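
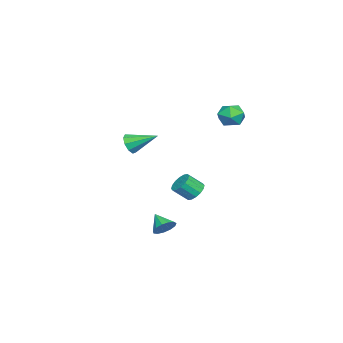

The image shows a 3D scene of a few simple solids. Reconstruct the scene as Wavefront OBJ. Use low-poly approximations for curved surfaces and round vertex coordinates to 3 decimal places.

v 1.147 -1.648 -4.162
v 1.438 -1.316 -3.556
v 0.533 -2.432 -3.438
v 1.077 -1.113 -3.641
v 0.739 -1.08 -3.892
v 0.53 -1.227 -4.228
v 0.516 -1.508 -4.544
v 0.703 -1.834 -4.738
v 1.031 -2.1 -4.749
v 1.395 -2.224 -4.574
v 1.681 -2.164 -4.268
v 1.796 -1.941 -3.928
v 1.706 -1.625 -3.663
v -2.066 -0.824 -2.503
v -1.517 -0.35 -2.312
v -1.105 -1.162 -1.485
v -1.654 -1.636 -1.677
v -1.813 -0.261 -2.077
v -1.401 -1.073 -1.25
v -2.177 -0.323 -1.956
v -1.765 -1.135 -1.129
v -2.511 -0.519 -1.982
v -2.099 -1.331 -1.155
v -2.726 -0.797 -2.148
v -2.314 -1.609 -1.321
v -2.764 -1.082 -2.409
v -2.352 -1.894 -1.582
v -2.615 -1.298 -2.695
v -2.203 -2.11 -1.868
v -2.319 -1.387 -2.93
v -1.907 -2.199 -2.103
v -1.955 -1.325 -3.051
v -1.543 -2.137 -2.224
v -1.621 -1.129 -3.025
v -1.209 -1.941 -2.198
v -1.406 -0.851 -2.859
v -0.994 -1.663 -2.032
v -1.368 -0.566 -2.598
v -0.956 -1.378 -1.771
v -2.03 -4.826 0.868
v -1.642 -5.087 1.479
v -2.17 -3.154 1.672
v -1.307 -4.889 1.125
v -1.311 -4.661 0.65
v -1.651 -4.51 0.277
v -2.169 -4.507 0.181
v -2.622 -4.653 0.407
v -2.798 -4.88 0.848
v -2.615 -5.082 1.299
v -2.158 -5.163 1.548
v -2.309 1.645 4.572
v -1.579 2.156 4.322
v -1.901 0.584 3.598
v -1.171 1.095 3.348
v -1.202 0.713 4.19
v -1.455 1.368 4.792
v -2.025 1.372 3.128
v -2.278 2.027 3.73
v -1.404 1.987 3.43
v -0.895 1.579 4.087
v -2.585 1.161 3.833
v -2.076 0.753 4.49
f 2 1 4
f 2 4 3
f 4 1 5
f 4 5 3
f 5 1 6
f 5 6 3
f 6 1 7
f 6 7 3
f 7 1 8
f 7 8 3
f 8 1 9
f 8 9 3
f 9 1 10
f 9 10 3
f 10 1 11
f 10 11 3
f 11 1 12
f 11 12 3
f 12 1 13
f 12 13 3
f 13 1 2
f 13 2 3
f 15 14 18
f 15 18 16
f 16 18 19
f 16 19 17
f 18 14 20
f 18 20 19
f 19 20 21
f 19 21 17
f 20 14 22
f 20 22 21
f 21 22 23
f 21 23 17
f 22 14 24
f 22 24 23
f 23 24 25
f 23 25 17
f 24 14 26
f 24 26 25
f 25 26 27
f 25 27 17
f 26 14 28
f 26 28 27
f 27 28 29
f 27 29 17
f 28 14 30
f 28 30 29
f 29 30 31
f 29 31 17
f 30 14 32
f 30 32 31
f 31 32 33
f 31 33 17
f 32 14 34
f 32 34 33
f 33 34 35
f 33 35 17
f 34 14 36
f 34 36 35
f 35 36 37
f 35 37 17
f 36 14 38
f 36 38 37
f 37 38 39
f 37 39 17
f 38 14 15
f 38 15 39
f 39 15 16
f 39 16 17
f 41 40 43
f 41 43 42
f 43 40 44
f 43 44 42
f 44 40 45
f 44 45 42
f 45 40 46
f 45 46 42
f 46 40 47
f 46 47 42
f 47 40 48
f 47 48 42
f 48 40 49
f 48 49 42
f 49 40 50
f 49 50 42
f 50 40 41
f 50 41 42
f 51 62 56
f 51 56 52
f 51 52 58
f 51 58 61
f 51 61 62
f 52 56 60
f 56 62 55
f 62 61 53
f 61 58 57
f 58 52 59
f 54 60 55
f 54 55 53
f 54 53 57
f 54 57 59
f 54 59 60
f 55 60 56
f 53 55 62
f 57 53 61
f 59 57 58
f 60 59 52



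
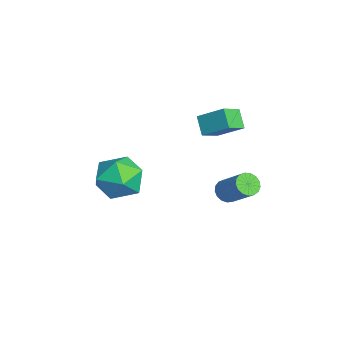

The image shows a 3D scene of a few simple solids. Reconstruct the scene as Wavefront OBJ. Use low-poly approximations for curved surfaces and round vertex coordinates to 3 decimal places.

v -1.979 1.677 0.545
v -1.338 2.73 1.365
v -1.247 1.8 -0.184
v -0.607 2.852 0.636
v -1.353 0.908 1.044
v -0.713 1.96 1.864
v -0.622 1.03 0.315
v 0.019 2.083 1.135
v 0.208 2.014 -2.775
v 0.556 2.224 -3.231
v 1.62 2.955 -2.08
v 1.272 2.746 -1.625
v 0.362 2.437 -3.187
v 1.426 3.169 -2.036
v 0.132 2.554 -3.049
v 1.197 3.286 -1.898
v -0.08 2.547 -2.848
v 0.985 3.279 -1.698
v -0.226 2.418 -2.631
v 0.838 3.15 -1.48
v -0.273 2.196 -2.447
v 0.792 2.928 -1.296
v -0.209 1.933 -2.338
v 0.855 2.665 -1.187
v -0.051 1.688 -2.329
v 1.014 2.42 -1.178
v 0.167 1.518 -2.423
v 1.232 2.25 -1.272
v 0.395 1.462 -2.597
v 1.459 2.193 -1.446
v 0.579 1.532 -2.812
v 1.644 2.263 -1.661
v 0.679 1.712 -3.019
v 1.743 2.444 -1.868
v 0.67 1.962 -3.17
v 1.735 2.694 -2.019
v 1.482 -2.361 0.694
v 2.564 -1.857 0.576
v 1.976 -3.723 -0.596
v 3.058 -3.219 -0.714
v 2.76 -3.768 0.309
v 2.455 -2.927 1.107
v 2.085 -2.653 -1.127
v 1.78 -1.812 -0.329
v 2.936 -2.038 -0.549
v 3.354 -2.727 0.339
v 1.186 -2.853 -0.359
v 1.604 -3.542 0.529
f 2 4 1
f 5 2 1
f 1 4 3
f 3 5 1
f 2 8 4
f 6 2 5
f 6 8 2
f 4 8 3
f 7 5 3
f 3 8 7
f 7 6 5
f 8 6 7
f 10 9 13
f 10 13 11
f 11 13 14
f 11 14 12
f 13 9 15
f 13 15 14
f 14 15 16
f 14 16 12
f 15 9 17
f 15 17 16
f 16 17 18
f 16 18 12
f 17 9 19
f 17 19 18
f 18 19 20
f 18 20 12
f 19 9 21
f 19 21 20
f 20 21 22
f 20 22 12
f 21 9 23
f 21 23 22
f 22 23 24
f 22 24 12
f 23 9 25
f 23 25 24
f 24 25 26
f 24 26 12
f 25 9 27
f 25 27 26
f 26 27 28
f 26 28 12
f 27 9 29
f 27 29 28
f 28 29 30
f 28 30 12
f 29 9 31
f 29 31 30
f 30 31 32
f 30 32 12
f 31 9 33
f 31 33 32
f 32 33 34
f 32 34 12
f 33 9 35
f 33 35 34
f 34 35 36
f 34 36 12
f 35 9 10
f 35 10 36
f 36 10 11
f 36 11 12
f 37 48 42
f 37 42 38
f 37 38 44
f 37 44 47
f 37 47 48
f 38 42 46
f 42 48 41
f 48 47 39
f 47 44 43
f 44 38 45
f 40 46 41
f 40 41 39
f 40 39 43
f 40 43 45
f 40 45 46
f 41 46 42
f 39 41 48
f 43 39 47
f 45 43 44
f 46 45 38



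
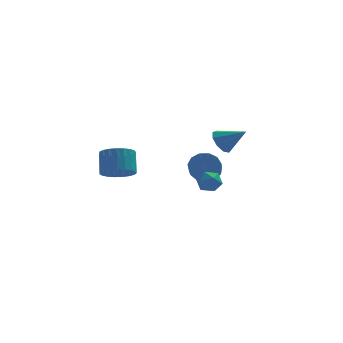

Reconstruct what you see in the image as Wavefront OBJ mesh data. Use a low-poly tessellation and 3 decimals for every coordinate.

v 1.053 1.636 -2.271
v 1.318 2.023 -1.48
v 1.133 0.432 -0.638
v 0.867 0.044 -1.429
v 0.803 2.072 -1.501
v 0.617 0.481 -0.659
v 0.367 1.983 -1.766
v 0.181 0.391 -0.924
v 0.148 1.783 -2.192
v -0.038 0.192 -1.35
v 0.217 1.537 -2.643
v 0.031 -0.055 -1.801
v 0.551 1.322 -2.975
v 0.366 -0.27 -2.134
v 1.045 1.206 -3.085
v 0.859 -0.385 -2.243
v 1.541 1.227 -2.935
v 1.355 -0.364 -2.093
v 1.882 1.378 -2.575
v 1.696 -0.214 -1.733
v 1.96 1.61 -2.118
v 1.774 0.019 -1.277
v 1.75 1.851 -1.71
v 1.564 0.259 -0.868
v 2.177 4.159 -1.145
v 2.739 4.412 -1.787
v 3.483 3.621 -0.215
v 2.649 4.87 -1.396
v 2.339 4.995 -0.887
v 1.953 4.729 -0.499
v 1.672 4.196 -0.413
v 1.627 3.645 -0.669
v 1.84 3.335 -1.148
v 2.211 3.41 -1.625
v 2.566 3.836 -1.877
v -3.774 0.384 -1.978
v -3.071 -0.187 -1.555
v -3.063 0.725 -0.339
v -3.766 1.296 -0.762
v -2.842 0.091 -1.764
v -2.834 1.002 -0.548
v -2.775 0.419 -2.011
v -2.767 1.33 -0.794
v -2.881 0.741 -2.251
v -2.873 1.652 -1.035
v -3.141 1.002 -2.445
v -3.133 1.913 -1.229
v -3.51 1.155 -2.558
v -3.502 2.067 -1.341
v -3.925 1.176 -2.57
v -3.917 2.087 -1.354
v -4.314 1.059 -2.48
v -4.306 1.971 -1.264
v -4.61 0.826 -2.304
v -4.602 1.738 -1.087
v -4.761 0.517 -2.071
v -4.753 1.428 -0.855
v -4.741 0.184 -1.822
v -4.733 1.096 -0.606
v -4.555 -0.114 -1.6
v -4.546 0.798 -0.384
v -4.233 -0.325 -1.443
v -4.225 0.586 -0.227
v -3.832 -0.414 -1.379
v -3.824 0.497 -0.163
v -3.421 -0.365 -1.419
v -3.413 0.546 -0.202
v 0.157 -3.117 -1.176
v 0.642 -2.865 -1.7
v 0.998 -3.915 -0.78
v 1.483 -3.663 -1.304
v 1.29 -3.219 -0.722
v 0.77 -2.726 -0.967
v 0.87 -4.054 -1.513
v 0.35 -3.561 -1.758
v 1.083 -3.444 -1.908
v 1.342 -2.928 -1.419
v 0.298 -3.852 -1.061
v 0.557 -3.336 -0.572
f 2 1 5
f 2 5 3
f 3 5 6
f 3 6 4
f 5 1 7
f 5 7 6
f 6 7 8
f 6 8 4
f 7 1 9
f 7 9 8
f 8 9 10
f 8 10 4
f 9 1 11
f 9 11 10
f 10 11 12
f 10 12 4
f 11 1 13
f 11 13 12
f 12 13 14
f 12 14 4
f 13 1 15
f 13 15 14
f 14 15 16
f 14 16 4
f 15 1 17
f 15 17 16
f 16 17 18
f 16 18 4
f 17 1 19
f 17 19 18
f 18 19 20
f 18 20 4
f 19 1 21
f 19 21 20
f 20 21 22
f 20 22 4
f 21 1 23
f 21 23 22
f 22 23 24
f 22 24 4
f 23 1 2
f 23 2 24
f 24 2 3
f 24 3 4
f 26 25 28
f 26 28 27
f 28 25 29
f 28 29 27
f 29 25 30
f 29 30 27
f 30 25 31
f 30 31 27
f 31 25 32
f 31 32 27
f 32 25 33
f 32 33 27
f 33 25 34
f 33 34 27
f 34 25 35
f 34 35 27
f 35 25 26
f 35 26 27
f 37 36 40
f 37 40 38
f 38 40 41
f 38 41 39
f 40 36 42
f 40 42 41
f 41 42 43
f 41 43 39
f 42 36 44
f 42 44 43
f 43 44 45
f 43 45 39
f 44 36 46
f 44 46 45
f 45 46 47
f 45 47 39
f 46 36 48
f 46 48 47
f 47 48 49
f 47 49 39
f 48 36 50
f 48 50 49
f 49 50 51
f 49 51 39
f 50 36 52
f 50 52 51
f 51 52 53
f 51 53 39
f 52 36 54
f 52 54 53
f 53 54 55
f 53 55 39
f 54 36 56
f 54 56 55
f 55 56 57
f 55 57 39
f 56 36 58
f 56 58 57
f 57 58 59
f 57 59 39
f 58 36 60
f 58 60 59
f 59 60 61
f 59 61 39
f 60 36 62
f 60 62 61
f 61 62 63
f 61 63 39
f 62 36 64
f 62 64 63
f 63 64 65
f 63 65 39
f 64 36 66
f 64 66 65
f 65 66 67
f 65 67 39
f 66 36 37
f 66 37 67
f 67 37 38
f 67 38 39
f 68 79 73
f 68 73 69
f 68 69 75
f 68 75 78
f 68 78 79
f 69 73 77
f 73 79 72
f 79 78 70
f 78 75 74
f 75 69 76
f 71 77 72
f 71 72 70
f 71 70 74
f 71 74 76
f 71 76 77
f 72 77 73
f 70 72 79
f 74 70 78
f 76 74 75
f 77 76 69



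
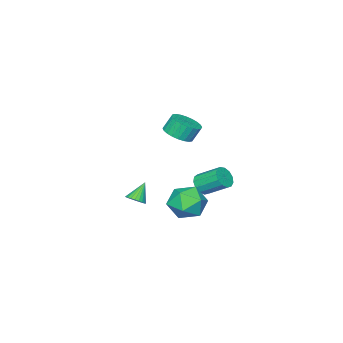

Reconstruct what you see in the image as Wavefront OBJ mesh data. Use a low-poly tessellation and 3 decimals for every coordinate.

v 4.372 1.497 0.193
v 4.821 1.601 0.562
v 3.568 1.443 1.187
v 4.75 1.815 0.516
v 4.621 1.981 0.42
v 4.455 2.073 0.291
v 4.276 2.077 0.146
v 4.111 1.993 0.009
v 3.987 1.833 -0.101
v 3.921 1.622 -0.166
v 3.924 1.392 -0.176
v 3.995 1.178 -0.13
v 4.123 1.013 -0.035
v 4.29 0.921 0.095
v 4.469 0.917 0.24
v 4.633 1.001 0.377
v 4.758 1.161 0.487
v 4.824 1.371 0.552
v -3.157 -0.447 -2.439
v -2.532 -0.089 -2.683
v -2.938 1.245 -1.764
v -3.563 0.887 -1.521
v -2.843 0.008 -2.961
v -3.249 1.342 -2.042
v -3.253 -0.039 -3.074
v -3.659 1.295 -2.155
v -3.633 -0.216 -2.985
v -4.039 1.118 -2.066
v -3.862 -0.466 -2.723
v -4.268 0.868 -1.804
v -3.867 -0.71 -2.371
v -4.273 0.624 -1.452
v -3.646 -0.87 -2.041
v -4.052 0.464 -1.122
v -3.271 -0.896 -1.837
v -3.676 0.438 -0.918
v -2.859 -0.78 -1.825
v -3.265 0.554 -0.906
v -2.542 -0.557 -2.007
v -2.947 0.777 -1.089
v -2.42 -0.3 -2.327
v -2.826 1.034 -1.408
v -1.584 0.162 -2.322
v -1.182 0.815 -1.334
v 0.082 0.685 -3.346
v 0.484 1.338 -2.358
v 0.439 0.089 -2.306
v -0.591 -0.235 -1.673
v -0.509 1.735 -3.007
v -1.539 1.411 -2.374
v -0.517 1.787 -1.757
v 0.069 0.769 -1.324
v -1.169 0.731 -3.356
v -0.583 -0.287 -2.923
v 0.561 1.061 3.545
v 1.304 0.721 3.969
v 0.922 1.019 4.878
v 0.179 1.359 4.455
v 1.409 1.058 3.902
v 1.027 1.356 4.812
v 1.385 1.395 3.782
v 1.003 1.693 4.691
v 1.235 1.682 3.625
v 0.854 1.98 4.534
v 0.983 1.874 3.457
v 0.601 2.171 4.366
v 0.667 1.942 3.301
v 0.285 2.24 4.211
v 0.334 1.876 3.183
v -0.048 2.174 4.092
v 0.036 1.686 3.12
v -0.346 1.984 4.03
v -0.182 1.401 3.122
v -0.564 1.699 4.031
v -0.287 1.064 3.188
v -0.669 1.362 4.098
v -0.263 0.727 3.309
v -0.645 1.025 4.218
v -0.114 0.44 3.466
v -0.495 0.738 4.375
v 0.139 0.249 3.634
v -0.243 0.546 4.543
v 0.455 0.18 3.789
v 0.073 0.478 4.699
v 0.788 0.246 3.908
v 0.406 0.544 4.817
v 1.086 0.436 3.97
v 0.704 0.734 4.88
f 2 1 4
f 2 4 3
f 4 1 5
f 4 5 3
f 5 1 6
f 5 6 3
f 6 1 7
f 6 7 3
f 7 1 8
f 7 8 3
f 8 1 9
f 8 9 3
f 9 1 10
f 9 10 3
f 10 1 11
f 10 11 3
f 11 1 12
f 11 12 3
f 12 1 13
f 12 13 3
f 13 1 14
f 13 14 3
f 14 1 15
f 14 15 3
f 15 1 16
f 15 16 3
f 16 1 17
f 16 17 3
f 17 1 18
f 17 18 3
f 18 1 2
f 18 2 3
f 20 19 23
f 20 23 21
f 21 23 24
f 21 24 22
f 23 19 25
f 23 25 24
f 24 25 26
f 24 26 22
f 25 19 27
f 25 27 26
f 26 27 28
f 26 28 22
f 27 19 29
f 27 29 28
f 28 29 30
f 28 30 22
f 29 19 31
f 29 31 30
f 30 31 32
f 30 32 22
f 31 19 33
f 31 33 32
f 32 33 34
f 32 34 22
f 33 19 35
f 33 35 34
f 34 35 36
f 34 36 22
f 35 19 37
f 35 37 36
f 36 37 38
f 36 38 22
f 37 19 39
f 37 39 38
f 38 39 40
f 38 40 22
f 39 19 41
f 39 41 40
f 40 41 42
f 40 42 22
f 41 19 20
f 41 20 42
f 42 20 21
f 42 21 22
f 43 54 48
f 43 48 44
f 43 44 50
f 43 50 53
f 43 53 54
f 44 48 52
f 48 54 47
f 54 53 45
f 53 50 49
f 50 44 51
f 46 52 47
f 46 47 45
f 46 45 49
f 46 49 51
f 46 51 52
f 47 52 48
f 45 47 54
f 49 45 53
f 51 49 50
f 52 51 44
f 56 55 59
f 56 59 57
f 57 59 60
f 57 60 58
f 59 55 61
f 59 61 60
f 60 61 62
f 60 62 58
f 61 55 63
f 61 63 62
f 62 63 64
f 62 64 58
f 63 55 65
f 63 65 64
f 64 65 66
f 64 66 58
f 65 55 67
f 65 67 66
f 66 67 68
f 66 68 58
f 67 55 69
f 67 69 68
f 68 69 70
f 68 70 58
f 69 55 71
f 69 71 70
f 70 71 72
f 70 72 58
f 71 55 73
f 71 73 72
f 72 73 74
f 72 74 58
f 73 55 75
f 73 75 74
f 74 75 76
f 74 76 58
f 75 55 77
f 75 77 76
f 76 77 78
f 76 78 58
f 77 55 79
f 77 79 78
f 78 79 80
f 78 80 58
f 79 55 81
f 79 81 80
f 80 81 82
f 80 82 58
f 81 55 83
f 81 83 82
f 82 83 84
f 82 84 58
f 83 55 85
f 83 85 84
f 84 85 86
f 84 86 58
f 85 55 87
f 85 87 86
f 86 87 88
f 86 88 58
f 87 55 56
f 87 56 88
f 88 56 57
f 88 57 58



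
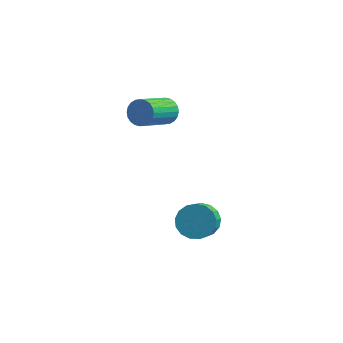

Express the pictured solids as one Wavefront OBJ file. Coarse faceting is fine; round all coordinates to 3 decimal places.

v -0.302 -0.233 2.63
v 0.021 -0.054 3.116
v -0.435 -1.447 3.935
v -0.758 -1.627 3.45
v -0.191 0.043 3.163
v -0.648 -1.35 3.982
v -0.42 0.098 3.128
v -0.877 -1.295 3.948
v -0.631 0.103 3.019
v -1.088 -1.291 3.838
v -0.792 0.056 2.85
v -1.249 -1.337 3.669
v -0.878 -0.034 2.647
v -1.335 -1.428 3.466
v -0.877 -0.155 2.442
v -1.333 -1.549 3.262
v -0.788 -0.288 2.266
v -1.244 -1.682 3.085
v -0.625 -0.413 2.145
v -1.081 -1.806 2.964
v -0.412 -0.51 2.098
v -0.869 -1.903 2.917
v -0.183 -0.565 2.132
v -0.64 -1.958 2.952
v 0.028 -0.569 2.242
v -0.429 -1.963 3.061
v 0.189 -0.523 2.411
v -0.268 -1.916 3.23
v 0.275 -0.432 2.614
v -0.182 -1.826 3.433
v 0.273 -0.311 2.818
v -0.183 -1.705 3.638
v 0.184 -0.178 2.995
v -0.272 -1.572 3.814
v 1.861 -2.159 -1.712
v 2.194 -2.58 -2.278
v 2.371 -3.602 -1.414
v 2.039 -3.181 -0.848
v 2.48 -2.398 -2.122
v 2.658 -3.42 -1.258
v 2.625 -2.162 -1.872
v 2.802 -3.184 -1.008
v 2.594 -1.925 -1.585
v 2.772 -2.946 -0.721
v 2.396 -1.741 -1.328
v 2.573 -2.763 -0.463
v 2.075 -1.653 -1.158
v 2.252 -2.675 -0.294
v 1.705 -1.682 -1.116
v 1.883 -2.703 -0.251
v 1.371 -1.819 -1.21
v 1.549 -2.841 -0.345
v 1.149 -2.035 -1.419
v 1.327 -3.056 -0.555
v 1.091 -2.278 -1.695
v 1.268 -3.3 -0.831
v 1.209 -2.495 -1.976
v 1.386 -3.517 -1.111
v 1.476 -2.635 -2.195
v 1.653 -3.657 -1.331
v 1.832 -2.665 -2.305
v 2.009 -3.687 -1.44
f 2 1 5
f 2 5 3
f 3 5 6
f 3 6 4
f 5 1 7
f 5 7 6
f 6 7 8
f 6 8 4
f 7 1 9
f 7 9 8
f 8 9 10
f 8 10 4
f 9 1 11
f 9 11 10
f 10 11 12
f 10 12 4
f 11 1 13
f 11 13 12
f 12 13 14
f 12 14 4
f 13 1 15
f 13 15 14
f 14 15 16
f 14 16 4
f 15 1 17
f 15 17 16
f 16 17 18
f 16 18 4
f 17 1 19
f 17 19 18
f 18 19 20
f 18 20 4
f 19 1 21
f 19 21 20
f 20 21 22
f 20 22 4
f 21 1 23
f 21 23 22
f 22 23 24
f 22 24 4
f 23 1 25
f 23 25 24
f 24 25 26
f 24 26 4
f 25 1 27
f 25 27 26
f 26 27 28
f 26 28 4
f 27 1 29
f 27 29 28
f 28 29 30
f 28 30 4
f 29 1 31
f 29 31 30
f 30 31 32
f 30 32 4
f 31 1 33
f 31 33 32
f 32 33 34
f 32 34 4
f 33 1 2
f 33 2 34
f 34 2 3
f 34 3 4
f 36 35 39
f 36 39 37
f 37 39 40
f 37 40 38
f 39 35 41
f 39 41 40
f 40 41 42
f 40 42 38
f 41 35 43
f 41 43 42
f 42 43 44
f 42 44 38
f 43 35 45
f 43 45 44
f 44 45 46
f 44 46 38
f 45 35 47
f 45 47 46
f 46 47 48
f 46 48 38
f 47 35 49
f 47 49 48
f 48 49 50
f 48 50 38
f 49 35 51
f 49 51 50
f 50 51 52
f 50 52 38
f 51 35 53
f 51 53 52
f 52 53 54
f 52 54 38
f 53 35 55
f 53 55 54
f 54 55 56
f 54 56 38
f 55 35 57
f 55 57 56
f 56 57 58
f 56 58 38
f 57 35 59
f 57 59 58
f 58 59 60
f 58 60 38
f 59 35 61
f 59 61 60
f 60 61 62
f 60 62 38
f 61 35 36
f 61 36 62
f 62 36 37
f 62 37 38



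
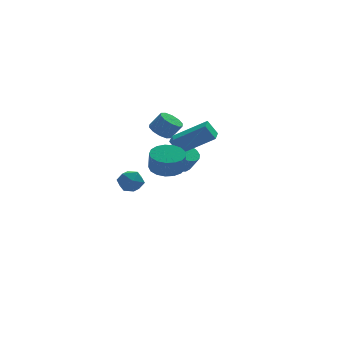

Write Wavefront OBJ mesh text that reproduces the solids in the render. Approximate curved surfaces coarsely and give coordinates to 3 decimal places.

v 0.21 3.519 -2.168
v 0.982 3.597 -2.465
v 1.381 3.138 -1.549
v 0.61 3.061 -1.252
v 0.908 3.962 -2.251
v 1.307 3.503 -1.334
v 0.647 4.208 -2.014
v 1.047 3.749 -1.097
v 0.27 4.27 -1.819
v 0.669 3.811 -0.902
v -0.124 4.131 -1.717
v 0.275 3.672 -0.8
v -0.428 3.828 -1.736
v -0.029 3.369 -0.82
v -0.561 3.442 -1.871
v -0.162 2.983 -0.955
v -0.487 3.077 -2.086
v -0.088 2.618 -1.169
v -0.227 2.831 -2.323
v 0.173 2.372 -1.406
v 0.151 2.769 -2.518
v 0.55 2.31 -1.601
v 0.545 2.908 -2.62
v 0.944 2.449 -1.703
v 0.849 3.211 -2.6
v 1.248 2.752 -1.684
v -1.999 -3.215 0.384
v -1.081 -3.19 0.428
v -1.122 -3.54 1.48
v -2.041 -3.565 1.436
v -1.203 -2.787 0.557
v -1.245 -3.138 1.61
v -1.508 -2.483 0.647
v -1.55 -2.833 1.699
v -1.926 -2.346 0.676
v -1.967 -2.696 1.729
v -2.36 -2.408 0.638
v -2.401 -2.758 1.691
v -2.712 -2.655 0.542
v -2.753 -3.005 1.595
v -2.9 -3.03 0.41
v -2.941 -3.38 1.463
v -2.882 -3.448 0.272
v -2.924 -3.798 1.324
v -2.662 -3.812 0.159
v -2.703 -4.162 1.211
v -2.29 -4.039 0.098
v -2.331 -4.39 1.15
v -1.852 -4.078 0.102
v -1.893 -4.428 1.155
v -1.447 -3.919 0.171
v -1.488 -4.269 1.223
v -1.169 -3.598 0.289
v -1.21 -3.949 1.341
v -1.002 2.368 0.709
v -0.508 2.021 0.298
v 0.075 1.805 1.18
v -0.418 2.152 1.591
v -0.387 2.455 0.324
v 0.196 2.239 1.207
v -0.501 2.856 0.497
v 0.082 2.64 1.38
v -0.806 3.07 0.751
v -0.223 2.854 1.634
v -1.186 3.016 0.989
v -0.603 2.8 1.872
v -1.495 2.715 1.12
v -0.912 2.499 2.002
v -1.616 2.281 1.093
v -1.033 2.065 1.976
v -1.502 1.88 0.92
v -0.919 1.664 1.803
v -1.197 1.666 0.666
v -0.614 1.45 1.549
v -0.817 1.72 0.428
v -0.234 1.504 1.311
v -2.766 3.445 -3.945
v -2.361 4.078 -3.568
v -2.439 2.622 -2.912
v -2.034 3.255 -2.535
v -2.872 3.271 -2.599
v -3.075 3.78 -3.238
v -1.725 2.92 -3.242
v -1.928 3.429 -3.881
v -1.718 3.754 -3.134
v -2.427 3.971 -2.737
v -2.373 2.729 -3.743
v -3.082 2.946 -3.346
v -1.037 0.182 0.782
v 0.702 -0.475 1.959
v -0.645 1.187 0.763
v 1.094 0.531 1.94
v -0.534 -0.031 -0.08
v 1.205 -0.687 1.097
v -0.142 0.975 -0.099
v 1.597 0.318 1.078
f 2 1 5
f 2 5 3
f 3 5 6
f 3 6 4
f 5 1 7
f 5 7 6
f 6 7 8
f 6 8 4
f 7 1 9
f 7 9 8
f 8 9 10
f 8 10 4
f 9 1 11
f 9 11 10
f 10 11 12
f 10 12 4
f 11 1 13
f 11 13 12
f 12 13 14
f 12 14 4
f 13 1 15
f 13 15 14
f 14 15 16
f 14 16 4
f 15 1 17
f 15 17 16
f 16 17 18
f 16 18 4
f 17 1 19
f 17 19 18
f 18 19 20
f 18 20 4
f 19 1 21
f 19 21 20
f 20 21 22
f 20 22 4
f 21 1 23
f 21 23 22
f 22 23 24
f 22 24 4
f 23 1 25
f 23 25 24
f 24 25 26
f 24 26 4
f 25 1 2
f 25 2 26
f 26 2 3
f 26 3 4
f 28 27 31
f 28 31 29
f 29 31 32
f 29 32 30
f 31 27 33
f 31 33 32
f 32 33 34
f 32 34 30
f 33 27 35
f 33 35 34
f 34 35 36
f 34 36 30
f 35 27 37
f 35 37 36
f 36 37 38
f 36 38 30
f 37 27 39
f 37 39 38
f 38 39 40
f 38 40 30
f 39 27 41
f 39 41 40
f 40 41 42
f 40 42 30
f 41 27 43
f 41 43 42
f 42 43 44
f 42 44 30
f 43 27 45
f 43 45 44
f 44 45 46
f 44 46 30
f 45 27 47
f 45 47 46
f 46 47 48
f 46 48 30
f 47 27 49
f 47 49 48
f 48 49 50
f 48 50 30
f 49 27 51
f 49 51 50
f 50 51 52
f 50 52 30
f 51 27 53
f 51 53 52
f 52 53 54
f 52 54 30
f 53 27 28
f 53 28 54
f 54 28 29
f 54 29 30
f 56 55 59
f 56 59 57
f 57 59 60
f 57 60 58
f 59 55 61
f 59 61 60
f 60 61 62
f 60 62 58
f 61 55 63
f 61 63 62
f 62 63 64
f 62 64 58
f 63 55 65
f 63 65 64
f 64 65 66
f 64 66 58
f 65 55 67
f 65 67 66
f 66 67 68
f 66 68 58
f 67 55 69
f 67 69 68
f 68 69 70
f 68 70 58
f 69 55 71
f 69 71 70
f 70 71 72
f 70 72 58
f 71 55 73
f 71 73 72
f 72 73 74
f 72 74 58
f 73 55 75
f 73 75 74
f 74 75 76
f 74 76 58
f 75 55 56
f 75 56 76
f 76 56 57
f 76 57 58
f 77 88 82
f 77 82 78
f 77 78 84
f 77 84 87
f 77 87 88
f 78 82 86
f 82 88 81
f 88 87 79
f 87 84 83
f 84 78 85
f 80 86 81
f 80 81 79
f 80 79 83
f 80 83 85
f 80 85 86
f 81 86 82
f 79 81 88
f 83 79 87
f 85 83 84
f 86 85 78
f 90 92 89
f 93 90 89
f 89 92 91
f 91 93 89
f 90 96 92
f 94 90 93
f 94 96 90
f 92 96 91
f 95 93 91
f 91 96 95
f 95 94 93
f 96 94 95



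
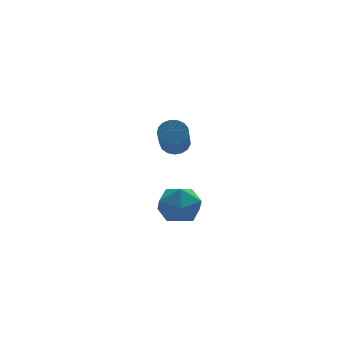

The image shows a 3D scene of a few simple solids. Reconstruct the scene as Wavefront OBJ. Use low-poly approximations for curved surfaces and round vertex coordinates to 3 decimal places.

v 2.622 1.93 -2.217
v 3.185 1.651 -2.263
v 2.661 0.37 -0.889
v 2.098 0.65 -0.843
v 3.226 1.861 -2.051
v 2.702 0.581 -0.677
v 3.128 2.088 -1.877
v 2.605 0.807 -0.503
v 2.915 2.278 -1.781
v 2.391 0.998 -0.407
v 2.635 2.389 -1.785
v 2.111 1.108 -0.411
v 2.351 2.394 -1.888
v 1.828 1.114 -0.514
v 2.13 2.294 -2.066
v 1.606 1.013 -0.692
v 2.021 2.11 -2.279
v 1.497 0.829 -0.905
v 2.05 1.885 -2.478
v 1.526 0.604 -1.103
v 2.21 1.67 -2.617
v 1.686 0.39 -1.242
v 2.464 1.515 -2.664
v 1.94 0.235 -1.29
v 2.755 1.455 -2.609
v 2.231 0.175 -1.235
v 3.015 1.504 -2.464
v 2.491 0.224 -1.09
v 0.742 -2.497 -2.035
v 1.682 -2.762 -2.075
v 0.358 -3.718 -2.965
v 1.298 -3.983 -3.005
v 0.8 -4.072 -2.168
v 1.038 -3.318 -1.593
v 1.002 -3.162 -3.447
v 1.24 -2.408 -2.872
v 1.843 -3.173 -2.947
v 1.718 -3.736 -2.157
v 0.322 -2.744 -2.883
v 0.197 -3.307 -2.093
f 2 1 5
f 2 5 3
f 3 5 6
f 3 6 4
f 5 1 7
f 5 7 6
f 6 7 8
f 6 8 4
f 7 1 9
f 7 9 8
f 8 9 10
f 8 10 4
f 9 1 11
f 9 11 10
f 10 11 12
f 10 12 4
f 11 1 13
f 11 13 12
f 12 13 14
f 12 14 4
f 13 1 15
f 13 15 14
f 14 15 16
f 14 16 4
f 15 1 17
f 15 17 16
f 16 17 18
f 16 18 4
f 17 1 19
f 17 19 18
f 18 19 20
f 18 20 4
f 19 1 21
f 19 21 20
f 20 21 22
f 20 22 4
f 21 1 23
f 21 23 22
f 22 23 24
f 22 24 4
f 23 1 25
f 23 25 24
f 24 25 26
f 24 26 4
f 25 1 27
f 25 27 26
f 26 27 28
f 26 28 4
f 27 1 2
f 27 2 28
f 28 2 3
f 28 3 4
f 29 40 34
f 29 34 30
f 29 30 36
f 29 36 39
f 29 39 40
f 30 34 38
f 34 40 33
f 40 39 31
f 39 36 35
f 36 30 37
f 32 38 33
f 32 33 31
f 32 31 35
f 32 35 37
f 32 37 38
f 33 38 34
f 31 33 40
f 35 31 39
f 37 35 36
f 38 37 30



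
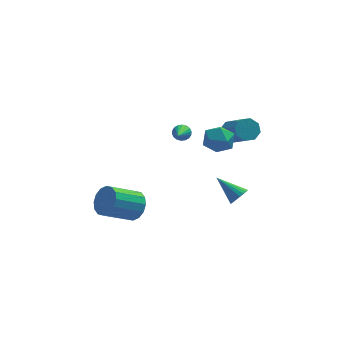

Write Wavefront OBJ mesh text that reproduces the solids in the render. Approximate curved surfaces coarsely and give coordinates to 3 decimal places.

v 2.805 -0.184 2.285
v 3.505 -0.151 1.99
v 4.114 -1.682 3.259
v 3.415 -1.716 3.555
v 3.439 0.202 2.448
v 4.048 -1.329 3.717
v 3.002 0.329 2.81
v 3.611 -1.202 4.079
v 2.45 0.155 2.865
v 3.059 -1.376 4.134
v 2.106 -0.218 2.581
v 2.715 -1.749 3.85
v 2.172 -0.571 2.123
v 2.781 -2.102 3.392
v 2.609 -0.698 1.761
v 3.218 -2.229 3.03
v 3.161 -0.524 1.706
v 3.77 -2.055 2.975
v -2.737 -2.643 -1.604
v -2.163 -3.212 -1.07
v -3.768 -3.847 -0.021
v -4.343 -3.277 -0.556
v -2.176 -2.774 -0.825
v -3.781 -3.409 0.224
v -2.339 -2.301 -0.788
v -3.945 -2.936 0.26
v -2.61 -1.919 -0.971
v -4.215 -2.554 0.078
v -2.914 -1.731 -1.323
v -4.519 -2.366 -0.274
v -3.171 -1.787 -1.751
v -4.777 -2.422 -0.702
v -3.312 -2.073 -2.139
v -4.917 -2.708 -1.09
v -3.299 -2.511 -2.384
v -4.904 -3.146 -1.335
v -3.135 -2.984 -2.42
v -4.741 -3.619 -1.372
v -2.865 -3.366 -2.238
v -4.47 -4.001 -1.189
v -2.561 -3.554 -1.886
v -4.166 -4.189 -0.837
v -2.303 -3.498 -1.458
v -3.909 -4.133 -0.409
v 1.062 -2.548 4.237
v 1.932 -2.156 4.175
v 1.528 -3.724 3.345
v 2.398 -3.332 3.283
v 2.095 -3.694 4.115
v 1.807 -2.967 4.666
v 1.653 -2.913 2.854
v 1.365 -2.186 3.405
v 2.298 -2.382 3.32
v 2.571 -2.864 4.1
v 0.889 -3.016 3.42
v 1.162 -3.498 4.2
v 3.182 -0.646 -2.865
v 3.518 -0.792 -2.304
v 2.018 0.326 -1.915
v 3.645 -0.558 -2.389
v 3.691 -0.34 -2.555
v 3.649 -0.174 -2.776
v 3.527 -0.091 -3.012
v 3.345 -0.103 -3.222
v 3.134 -0.209 -3.371
v 2.932 -0.391 -3.432
v 2.774 -0.617 -3.395
v 2.685 -0.848 -3.267
v 2.683 -1.044 -3.069
v 2.767 -1.171 -2.836
v 2.923 -1.208 -2.608
v 3.123 -1.147 -2.424
v 3.334 -1 -2.317
v 0.118 0.786 1.672
v 0.291 0.499 1.249
v -0.258 -0.966 2.708
v 0.492 0.532 1.377
v 0.618 0.615 1.564
v 0.646 0.732 1.772
v 0.568 0.86 1.96
v 0.402 0.973 2.091
v 0.179 1.049 2.14
v -0.056 1.073 2.095
v -0.257 1.041 1.967
v -0.383 0.957 1.78
v -0.41 0.84 1.572
v -0.333 0.712 1.384
v -0.166 0.599 1.253
v 0.056 0.523 1.205
f 2 1 5
f 2 5 3
f 3 5 6
f 3 6 4
f 5 1 7
f 5 7 6
f 6 7 8
f 6 8 4
f 7 1 9
f 7 9 8
f 8 9 10
f 8 10 4
f 9 1 11
f 9 11 10
f 10 11 12
f 10 12 4
f 11 1 13
f 11 13 12
f 12 13 14
f 12 14 4
f 13 1 15
f 13 15 14
f 14 15 16
f 14 16 4
f 15 1 17
f 15 17 16
f 16 17 18
f 16 18 4
f 17 1 2
f 17 2 18
f 18 2 3
f 18 3 4
f 20 19 23
f 20 23 21
f 21 23 24
f 21 24 22
f 23 19 25
f 23 25 24
f 24 25 26
f 24 26 22
f 25 19 27
f 25 27 26
f 26 27 28
f 26 28 22
f 27 19 29
f 27 29 28
f 28 29 30
f 28 30 22
f 29 19 31
f 29 31 30
f 30 31 32
f 30 32 22
f 31 19 33
f 31 33 32
f 32 33 34
f 32 34 22
f 33 19 35
f 33 35 34
f 34 35 36
f 34 36 22
f 35 19 37
f 35 37 36
f 36 37 38
f 36 38 22
f 37 19 39
f 37 39 38
f 38 39 40
f 38 40 22
f 39 19 41
f 39 41 40
f 40 41 42
f 40 42 22
f 41 19 43
f 41 43 42
f 42 43 44
f 42 44 22
f 43 19 20
f 43 20 44
f 44 20 21
f 44 21 22
f 45 56 50
f 45 50 46
f 45 46 52
f 45 52 55
f 45 55 56
f 46 50 54
f 50 56 49
f 56 55 47
f 55 52 51
f 52 46 53
f 48 54 49
f 48 49 47
f 48 47 51
f 48 51 53
f 48 53 54
f 49 54 50
f 47 49 56
f 51 47 55
f 53 51 52
f 54 53 46
f 58 57 60
f 58 60 59
f 60 57 61
f 60 61 59
f 61 57 62
f 61 62 59
f 62 57 63
f 62 63 59
f 63 57 64
f 63 64 59
f 64 57 65
f 64 65 59
f 65 57 66
f 65 66 59
f 66 57 67
f 66 67 59
f 67 57 68
f 67 68 59
f 68 57 69
f 68 69 59
f 69 57 70
f 69 70 59
f 70 57 71
f 70 71 59
f 71 57 72
f 71 72 59
f 72 57 73
f 72 73 59
f 73 57 58
f 73 58 59
f 75 74 77
f 75 77 76
f 77 74 78
f 77 78 76
f 78 74 79
f 78 79 76
f 79 74 80
f 79 80 76
f 80 74 81
f 80 81 76
f 81 74 82
f 81 82 76
f 82 74 83
f 82 83 76
f 83 74 84
f 83 84 76
f 84 74 85
f 84 85 76
f 85 74 86
f 85 86 76
f 86 74 87
f 86 87 76
f 87 74 88
f 87 88 76
f 88 74 89
f 88 89 76
f 89 74 75
f 89 75 76



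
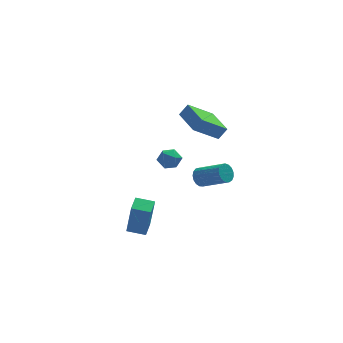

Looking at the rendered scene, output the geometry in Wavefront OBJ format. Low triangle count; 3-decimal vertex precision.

v 0.97 1.489 0.854
v 1.598 1.526 1.274
v 0.762 0.354 1.266
v 1.39 0.391 1.686
v 0.791 0.818 1.863
v 0.919 1.519 1.609
v 1.441 0.361 0.931
v 1.569 1.062 0.677
v 1.889 0.829 1.322
v 1.488 1.111 1.898
v 0.872 0.769 0.642
v 0.471 1.051 1.218
v 2.161 -2.418 1.874
v 2.45 -2.547 1.329
v 3.629 -3.59 2.202
v 3.339 -3.462 2.746
v 2.593 -2.301 1.43
v 3.771 -3.344 2.303
v 2.636 -2.082 1.633
v 3.815 -3.126 2.506
v 2.571 -1.94 1.891
v 3.75 -2.984 2.764
v 2.411 -1.908 2.145
v 3.59 -2.951 3.018
v 2.195 -1.993 2.337
v 3.373 -3.036 3.21
v 1.97 -2.175 2.422
v 3.149 -3.218 3.295
v 1.789 -2.412 2.382
v 2.968 -3.456 3.255
v 1.693 -2.652 2.226
v 2.872 -3.695 3.099
v 1.705 -2.838 1.989
v 2.883 -3.881 2.861
v 1.82 -2.927 1.725
v 2.999 -3.971 2.598
v 2.014 -2.9 1.495
v 3.193 -3.944 2.368
v 2.241 -2.763 1.352
v 3.42 -3.806 2.225
v 4.387 2.739 1.324
v 2.844 2.41 2.487
v 4.017 4.763 1.405
v 2.474 4.435 2.568
v 4.906 2.805 2.032
v 3.363 2.477 3.195
v 4.536 4.83 2.113
v 2.993 4.501 3.276
v -2.112 -3.601 -1.014
v -1.911 -3.999 1.068
v -1.705 -2.676 -0.877
v -1.503 -3.074 1.206
v -1.137 -4.006 -1.186
v -0.935 -4.404 0.897
v -0.729 -3.081 -1.048
v -0.528 -3.479 1.034
f 1 12 6
f 1 6 2
f 1 2 8
f 1 8 11
f 1 11 12
f 2 6 10
f 6 12 5
f 12 11 3
f 11 8 7
f 8 2 9
f 4 10 5
f 4 5 3
f 4 3 7
f 4 7 9
f 4 9 10
f 5 10 6
f 3 5 12
f 7 3 11
f 9 7 8
f 10 9 2
f 14 13 17
f 14 17 15
f 15 17 18
f 15 18 16
f 17 13 19
f 17 19 18
f 18 19 20
f 18 20 16
f 19 13 21
f 19 21 20
f 20 21 22
f 20 22 16
f 21 13 23
f 21 23 22
f 22 23 24
f 22 24 16
f 23 13 25
f 23 25 24
f 24 25 26
f 24 26 16
f 25 13 27
f 25 27 26
f 26 27 28
f 26 28 16
f 27 13 29
f 27 29 28
f 28 29 30
f 28 30 16
f 29 13 31
f 29 31 30
f 30 31 32
f 30 32 16
f 31 13 33
f 31 33 32
f 32 33 34
f 32 34 16
f 33 13 35
f 33 35 34
f 34 35 36
f 34 36 16
f 35 13 37
f 35 37 36
f 36 37 38
f 36 38 16
f 37 13 39
f 37 39 38
f 38 39 40
f 38 40 16
f 39 13 14
f 39 14 40
f 40 14 15
f 40 15 16
f 42 44 41
f 45 42 41
f 41 44 43
f 43 45 41
f 42 48 44
f 46 42 45
f 46 48 42
f 44 48 43
f 47 45 43
f 43 48 47
f 47 46 45
f 48 46 47
f 50 52 49
f 53 50 49
f 49 52 51
f 51 53 49
f 50 56 52
f 54 50 53
f 54 56 50
f 52 56 51
f 55 53 51
f 51 56 55
f 55 54 53
f 56 54 55



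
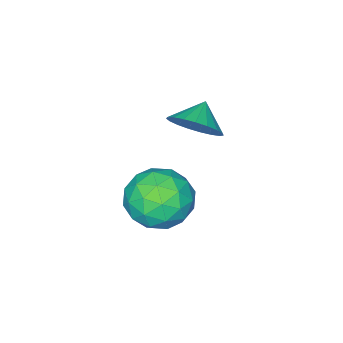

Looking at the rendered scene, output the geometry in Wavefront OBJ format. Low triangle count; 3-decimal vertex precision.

v -0.058 1.877 -4.648
v 1.09 1.585 -4.279
v -0.81 0.495 -3.401
v 0.338 0.203 -3.032
v -0.151 1.301 -2.727
v 0.313 2.156 -3.497
v -0.033 -0.076 -4.183
v 0.431 0.779 -4.953
v 1.105 0.378 -3.991
v 1.032 1.229 -3.092
v -0.752 0.851 -4.588
v -0.825 1.702 -3.689
v 0.582 1.853 -4.573
v -0.302 0.227 -3.107
v -0.59 0.873 -2.928
v 0.085 0.702 -2.711
v 0.126 2.188 -4.113
v 0.8 2.016 -3.896
v 0.071 1.849 -2.984
v -0.52 0.064 -3.784
v 0.154 -0.108 -3.567
v 0.195 1.378 -4.969
v 0.87 1.207 -4.752
v 0.209 0.231 -4.696
v 1.266 0.972 -4.187
v 0.824 0.159 -3.454
v 0.605 -0.005 -4.131
v 0.879 0.497 -4.583
v 1.223 1.472 -3.658
v 0.781 0.659 -2.925
v 0.493 1.305 -2.746
v 0.766 1.807 -3.199
v 1.232 0.762 -3.489
v -0.501 1.421 -4.755
v -0.943 0.608 -4.022
v -0.486 0.273 -4.481
v -0.213 0.775 -4.934
v -0.544 1.921 -4.226
v -0.986 1.108 -3.493
v -0.599 1.583 -3.097
v -0.325 2.085 -3.549
v -0.952 1.318 -4.191
v -3.385 -0.837 -3.567
v -2.709 -1.17 -2.865
v -4.215 -1.143 -2.913
v -2.767 -0.762 -2.747
v -2.931 -0.368 -2.77
v -3.174 -0.054 -2.932
v -3.453 0.124 -3.203
v -3.721 0.136 -3.537
v -3.93 -0.02 -3.876
v -4.046 -0.317 -4.162
v -4.047 -0.704 -4.345
v -3.933 -1.115 -4.393
v -3.725 -1.477 -4.299
v -3.458 -1.728 -4.078
v -3.178 -1.826 -3.768
v -2.935 -1.752 -3.424
v -2.768 -1.52 -3.104
f 1 38 17
f 38 12 41
f 17 41 6
f 38 41 17
f 1 17 13
f 17 6 18
f 13 18 2
f 17 18 13
f 1 13 22
f 13 2 23
f 22 23 8
f 13 23 22
f 1 22 34
f 22 8 37
f 34 37 11
f 22 37 34
f 1 34 38
f 34 11 42
f 38 42 12
f 34 42 38
f 2 18 29
f 18 6 32
f 29 32 10
f 18 32 29
f 6 41 19
f 41 12 40
f 19 40 5
f 41 40 19
f 12 42 39
f 42 11 35
f 39 35 3
f 42 35 39
f 11 37 36
f 37 8 24
f 36 24 7
f 37 24 36
f 8 23 28
f 23 2 25
f 28 25 9
f 23 25 28
f 4 30 16
f 30 10 31
f 16 31 5
f 30 31 16
f 4 16 14
f 16 5 15
f 14 15 3
f 16 15 14
f 4 14 21
f 14 3 20
f 21 20 7
f 14 20 21
f 4 21 26
f 21 7 27
f 26 27 9
f 21 27 26
f 4 26 30
f 26 9 33
f 30 33 10
f 26 33 30
f 5 31 19
f 31 10 32
f 19 32 6
f 31 32 19
f 3 15 39
f 15 5 40
f 39 40 12
f 15 40 39
f 7 20 36
f 20 3 35
f 36 35 11
f 20 35 36
f 9 27 28
f 27 7 24
f 28 24 8
f 27 24 28
f 10 33 29
f 33 9 25
f 29 25 2
f 33 25 29
f 44 43 46
f 44 46 45
f 46 43 47
f 46 47 45
f 47 43 48
f 47 48 45
f 48 43 49
f 48 49 45
f 49 43 50
f 49 50 45
f 50 43 51
f 50 51 45
f 51 43 52
f 51 52 45
f 52 43 53
f 52 53 45
f 53 43 54
f 53 54 45
f 54 43 55
f 54 55 45
f 55 43 56
f 55 56 45
f 56 43 57
f 56 57 45
f 57 43 58
f 57 58 45
f 58 43 59
f 58 59 45
f 59 43 44
f 59 44 45



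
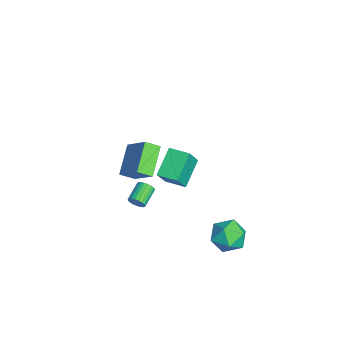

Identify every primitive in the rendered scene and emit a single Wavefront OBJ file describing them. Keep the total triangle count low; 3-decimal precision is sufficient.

v 0.5 -3.079 2.792
v 0.517 -3.937 3.325
v 1.764 -2.229 4.119
v 1.781 -3.087 4.652
v 2.099 -3.733 1.688
v 2.116 -4.591 2.221
v 3.363 -2.883 3.015
v 3.38 -3.741 3.548
v 2.137 1.53 -3.382
v 2.668 1.822 -2.347
v 3.852 0.998 -4.113
v 4.383 1.29 -3.078
v 3.65 0.343 -3.13
v 2.589 0.672 -2.678
v 3.931 2.148 -3.782
v 2.87 2.477 -3.33
v 3.776 2.203 -2.595
v 3.603 1.088 -2.191
v 2.917 1.732 -4.269
v 2.744 0.617 -3.865
v -3.831 -1.231 -4.679
v -5.251 -0.293 -3.519
v -3.057 -0.101 -4.646
v -4.477 0.837 -3.486
v -2.983 -1.857 -3.134
v -4.403 -0.919 -1.974
v -2.209 -0.727 -3.101
v -3.629 0.211 -1.941
v 3.742 -3.836 1.111
v 4.013 -3.758 1.571
v 3.05 -3.106 2.029
v 2.778 -3.184 1.569
v 4.076 -3.58 1.449
v 3.112 -2.928 1.907
v 4.08 -3.446 1.269
v 3.117 -2.794 1.727
v 4.027 -3.38 1.061
v 3.063 -2.728 1.519
v 3.923 -3.392 0.862
v 2.96 -2.741 1.32
v 3.789 -3.481 0.706
v 2.825 -2.83 1.164
v 3.646 -3.632 0.62
v 2.683 -2.98 1.078
v 3.52 -3.818 0.619
v 2.557 -3.166 1.077
v 3.432 -4.007 0.703
v 2.469 -3.355 1.161
v 3.398 -4.166 0.857
v 2.434 -3.514 1.315
v 3.423 -4.268 1.056
v 2.46 -3.617 1.514
v 3.503 -4.296 1.263
v 2.54 -3.644 1.722
v 3.625 -4.244 1.445
v 2.661 -3.592 1.903
v 3.767 -4.121 1.569
v 2.803 -3.47 2.027
v 3.904 -3.949 1.613
v 2.941 -3.298 2.071
f 2 4 1
f 5 2 1
f 1 4 3
f 3 5 1
f 2 8 4
f 6 2 5
f 6 8 2
f 4 8 3
f 7 5 3
f 3 8 7
f 7 6 5
f 8 6 7
f 9 20 14
f 9 14 10
f 9 10 16
f 9 16 19
f 9 19 20
f 10 14 18
f 14 20 13
f 20 19 11
f 19 16 15
f 16 10 17
f 12 18 13
f 12 13 11
f 12 11 15
f 12 15 17
f 12 17 18
f 13 18 14
f 11 13 20
f 15 11 19
f 17 15 16
f 18 17 10
f 22 24 21
f 25 22 21
f 21 24 23
f 23 25 21
f 22 28 24
f 26 22 25
f 26 28 22
f 24 28 23
f 27 25 23
f 23 28 27
f 27 26 25
f 28 26 27
f 30 29 33
f 30 33 31
f 31 33 34
f 31 34 32
f 33 29 35
f 33 35 34
f 34 35 36
f 34 36 32
f 35 29 37
f 35 37 36
f 36 37 38
f 36 38 32
f 37 29 39
f 37 39 38
f 38 39 40
f 38 40 32
f 39 29 41
f 39 41 40
f 40 41 42
f 40 42 32
f 41 29 43
f 41 43 42
f 42 43 44
f 42 44 32
f 43 29 45
f 43 45 44
f 44 45 46
f 44 46 32
f 45 29 47
f 45 47 46
f 46 47 48
f 46 48 32
f 47 29 49
f 47 49 48
f 48 49 50
f 48 50 32
f 49 29 51
f 49 51 50
f 50 51 52
f 50 52 32
f 51 29 53
f 51 53 52
f 52 53 54
f 52 54 32
f 53 29 55
f 53 55 54
f 54 55 56
f 54 56 32
f 55 29 57
f 55 57 56
f 56 57 58
f 56 58 32
f 57 29 59
f 57 59 58
f 58 59 60
f 58 60 32
f 59 29 30
f 59 30 60
f 60 30 31
f 60 31 32



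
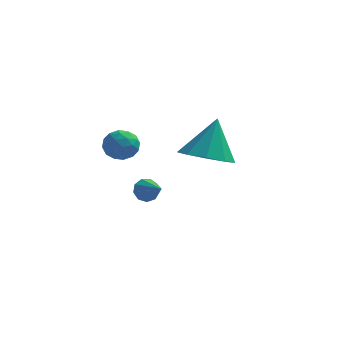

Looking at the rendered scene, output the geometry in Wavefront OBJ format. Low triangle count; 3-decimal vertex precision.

v -3.168 0.139 -2.142
v -2.697 0.386 -2.348
v -2.452 -0.719 -1.538
v -2.794 0.547 -2.006
v -3.065 0.517 -1.728
v -3.385 0.31 -1.644
v -3.603 0.023 -1.793
v -3.617 -0.21 -2.106
v -3.421 -0.279 -2.435
v -3.107 -0.153 -2.628
v -2.821 0.11 -2.594
v -0.392 -3.798 1.937
v 0.661 -3.937 1.805
v -0.088 -3.002 3.523
v 0.455 -3.294 1.521
v -0.147 -2.887 1.433
v -0.863 -2.907 1.58
v -1.36 -3.343 1.894
v -1.403 -3.993 2.229
v -0.974 -4.551 2.427
v -0.272 -4.757 2.396
v 0.373 -4.515 2.151
v -3.908 -3.502 2.189
v -3.227 -3.29 2.24
v -3.613 -4.55 2.58
v -2.932 -4.338 2.631
v -3.424 -4.068 3.074
v -3.607 -3.42 2.832
v -3.233 -4.42 1.988
v -3.416 -3.772 1.746
v -2.81 -3.858 2.116
v -2.928 -3.64 2.787
v -3.912 -4.2 2.033
v -4.03 -3.982 2.704
v -3.594 -3.304 2.18
v -3.246 -4.536 2.64
v -3.536 -4.377 2.9
v -3.135 -4.253 2.93
v -3.817 -3.381 2.528
v -3.417 -3.256 2.558
v -3.532 -3.713 3.048
v -3.423 -4.584 2.262
v -3.023 -4.459 2.292
v -3.705 -3.587 1.89
v -3.304 -3.463 1.92
v -3.308 -4.127 1.772
v -2.948 -3.513 2.137
v -2.774 -4.129 2.367
v -2.952 -4.177 1.989
v -3.059 -3.796 1.847
v -3.018 -3.386 2.532
v -2.844 -4.001 2.762
v -3.133 -3.843 3.022
v -3.241 -3.462 2.88
v -2.772 -3.719 2.459
v -3.996 -3.839 2.058
v -3.822 -4.454 2.288
v -3.599 -4.378 1.94
v -3.707 -3.997 1.798
v -4.066 -3.711 2.453
v -3.892 -4.327 2.683
v -3.781 -4.044 2.973
v -3.888 -3.663 2.831
v -4.068 -4.121 2.361
f 2 1 4
f 2 4 3
f 4 1 5
f 4 5 3
f 5 1 6
f 5 6 3
f 6 1 7
f 6 7 3
f 7 1 8
f 7 8 3
f 8 1 9
f 8 9 3
f 9 1 10
f 9 10 3
f 10 1 11
f 10 11 3
f 11 1 2
f 11 2 3
f 13 12 15
f 13 15 14
f 15 12 16
f 15 16 14
f 16 12 17
f 16 17 14
f 17 12 18
f 17 18 14
f 18 12 19
f 18 19 14
f 19 12 20
f 19 20 14
f 20 12 21
f 20 21 14
f 21 12 22
f 21 22 14
f 22 12 13
f 22 13 14
f 23 60 39
f 60 34 63
f 39 63 28
f 60 63 39
f 23 39 35
f 39 28 40
f 35 40 24
f 39 40 35
f 23 35 44
f 35 24 45
f 44 45 30
f 35 45 44
f 23 44 56
f 44 30 59
f 56 59 33
f 44 59 56
f 23 56 60
f 56 33 64
f 60 64 34
f 56 64 60
f 24 40 51
f 40 28 54
f 51 54 32
f 40 54 51
f 28 63 41
f 63 34 62
f 41 62 27
f 63 62 41
f 34 64 61
f 64 33 57
f 61 57 25
f 64 57 61
f 33 59 58
f 59 30 46
f 58 46 29
f 59 46 58
f 30 45 50
f 45 24 47
f 50 47 31
f 45 47 50
f 26 52 38
f 52 32 53
f 38 53 27
f 52 53 38
f 26 38 36
f 38 27 37
f 36 37 25
f 38 37 36
f 26 36 43
f 36 25 42
f 43 42 29
f 36 42 43
f 26 43 48
f 43 29 49
f 48 49 31
f 43 49 48
f 26 48 52
f 48 31 55
f 52 55 32
f 48 55 52
f 27 53 41
f 53 32 54
f 41 54 28
f 53 54 41
f 25 37 61
f 37 27 62
f 61 62 34
f 37 62 61
f 29 42 58
f 42 25 57
f 58 57 33
f 42 57 58
f 31 49 50
f 49 29 46
f 50 46 30
f 49 46 50
f 32 55 51
f 55 31 47
f 51 47 24
f 55 47 51



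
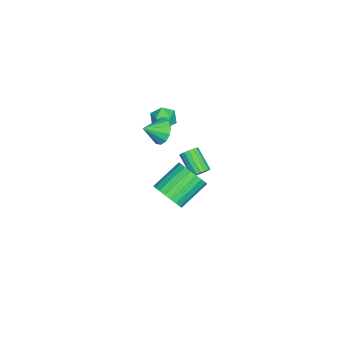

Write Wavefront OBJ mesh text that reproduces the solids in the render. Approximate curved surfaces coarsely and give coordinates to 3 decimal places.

v -3.367 -1.394 -4.072
v -3.039 -1.869 -4.198
v -3.946 -2.76 -3.194
v -4.273 -2.286 -3.068
v -2.908 -1.753 -3.976
v -3.815 -2.645 -2.973
v -2.882 -1.555 -3.776
v -3.789 -2.447 -2.773
v -2.967 -1.32 -3.644
v -3.873 -2.212 -2.641
v -3.143 -1.102 -3.61
v -4.05 -1.994 -2.607
v -3.371 -0.951 -3.682
v -4.278 -1.843 -2.678
v -3.597 -0.902 -3.843
v -4.504 -1.793 -2.839
v -3.771 -0.965 -4.056
v -4.678 -1.857 -3.053
v -3.852 -1.127 -4.273
v -4.759 -2.018 -3.27
v -3.822 -1.35 -4.444
v -4.729 -2.241 -3.44
v -3.688 -1.583 -4.529
v -4.595 -2.474 -3.526
v -3.48 -1.773 -4.51
v -4.386 -2.664 -3.507
v -3.246 -1.876 -4.39
v -4.152 -2.767 -3.387
v -4.404 -3.136 0.312
v -3.576 -3.164 0.459
v -4.284 -4.176 -0.559
v -3.456 -4.204 -0.412
v -3.999 -4.43 0.19
v -4.073 -3.787 0.728
v -3.787 -3.553 -0.828
v -3.861 -2.91 -0.29
v -3.195 -3.422 -0.246
v -3.326 -3.964 0.384
v -4.534 -3.376 -0.484
v -4.665 -3.918 0.146
v 3.574 -1.809 -0.007
v 3.999 -2.159 0.828
v 2.751 -1.061 1.922
v 2.326 -0.711 1.087
v 4.228 -1.82 0.749
v 2.98 -0.723 1.844
v 4.343 -1.48 0.54
v 3.096 -0.383 1.635
v 4.326 -1.197 0.236
v 3.078 -0.099 1.331
v 4.179 -1.019 -0.109
v 2.931 0.078 0.985
v 3.927 -0.978 -0.438
v 2.679 0.119 0.657
v 3.614 -1.081 -0.692
v 2.366 0.017 0.403
v 3.294 -1.309 -0.827
v 2.046 -0.212 0.268
v 3.023 -1.624 -0.821
v 1.775 -0.526 0.274
v 2.846 -1.971 -0.674
v 1.599 -0.873 0.421
v 2.796 -2.29 -0.412
v 1.548 -1.192 0.683
v 2.88 -2.525 -0.08
v 1.632 -1.428 1.015
v 3.084 -2.637 0.265
v 1.836 -1.54 1.36
v 3.373 -2.606 0.562
v 2.125 -1.508 1.657
v 3.696 -2.436 0.761
v 2.449 -1.339 1.856
v -0.27 -2.982 1.979
v 0.292 -2.385 2.298
v 0.33 -3.858 2.561
v -0.077 -2.419 2.628
v -0.508 -2.633 2.751
v -0.863 -2.957 2.629
v -1.029 -3.289 2.301
v -0.955 -3.524 1.871
v -0.663 -3.587 1.475
v -0.247 -3.458 1.239
v 0.163 -3.178 1.238
v 0.434 -2.836 1.473
v 0.483 -2.54 1.868
f 2 1 5
f 2 5 3
f 3 5 6
f 3 6 4
f 5 1 7
f 5 7 6
f 6 7 8
f 6 8 4
f 7 1 9
f 7 9 8
f 8 9 10
f 8 10 4
f 9 1 11
f 9 11 10
f 10 11 12
f 10 12 4
f 11 1 13
f 11 13 12
f 12 13 14
f 12 14 4
f 13 1 15
f 13 15 14
f 14 15 16
f 14 16 4
f 15 1 17
f 15 17 16
f 16 17 18
f 16 18 4
f 17 1 19
f 17 19 18
f 18 19 20
f 18 20 4
f 19 1 21
f 19 21 20
f 20 21 22
f 20 22 4
f 21 1 23
f 21 23 22
f 22 23 24
f 22 24 4
f 23 1 25
f 23 25 24
f 24 25 26
f 24 26 4
f 25 1 27
f 25 27 26
f 26 27 28
f 26 28 4
f 27 1 2
f 27 2 28
f 28 2 3
f 28 3 4
f 29 40 34
f 29 34 30
f 29 30 36
f 29 36 39
f 29 39 40
f 30 34 38
f 34 40 33
f 40 39 31
f 39 36 35
f 36 30 37
f 32 38 33
f 32 33 31
f 32 31 35
f 32 35 37
f 32 37 38
f 33 38 34
f 31 33 40
f 35 31 39
f 37 35 36
f 38 37 30
f 42 41 45
f 42 45 43
f 43 45 46
f 43 46 44
f 45 41 47
f 45 47 46
f 46 47 48
f 46 48 44
f 47 41 49
f 47 49 48
f 48 49 50
f 48 50 44
f 49 41 51
f 49 51 50
f 50 51 52
f 50 52 44
f 51 41 53
f 51 53 52
f 52 53 54
f 52 54 44
f 53 41 55
f 53 55 54
f 54 55 56
f 54 56 44
f 55 41 57
f 55 57 56
f 56 57 58
f 56 58 44
f 57 41 59
f 57 59 58
f 58 59 60
f 58 60 44
f 59 41 61
f 59 61 60
f 60 61 62
f 60 62 44
f 61 41 63
f 61 63 62
f 62 63 64
f 62 64 44
f 63 41 65
f 63 65 64
f 64 65 66
f 64 66 44
f 65 41 67
f 65 67 66
f 66 67 68
f 66 68 44
f 67 41 69
f 67 69 68
f 68 69 70
f 68 70 44
f 69 41 71
f 69 71 70
f 70 71 72
f 70 72 44
f 71 41 42
f 71 42 72
f 72 42 43
f 72 43 44
f 74 73 76
f 74 76 75
f 76 73 77
f 76 77 75
f 77 73 78
f 77 78 75
f 78 73 79
f 78 79 75
f 79 73 80
f 79 80 75
f 80 73 81
f 80 81 75
f 81 73 82
f 81 82 75
f 82 73 83
f 82 83 75
f 83 73 84
f 83 84 75
f 84 73 85
f 84 85 75
f 85 73 74
f 85 74 75



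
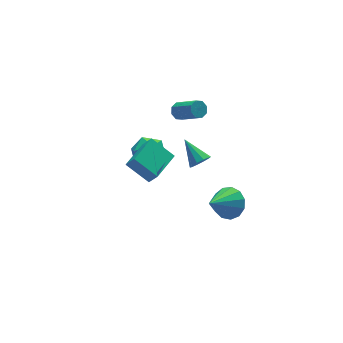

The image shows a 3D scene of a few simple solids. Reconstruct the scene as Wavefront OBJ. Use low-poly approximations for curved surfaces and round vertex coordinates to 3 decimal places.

v -2.243 0.716 0.753
v -1.51 1.282 0.946
v -1.47 0.118 -0.426
v -0.737 0.684 -0.233
v -0.959 -0.02 0.359
v -1.437 0.349 1.087
v -1.543 1.051 -0.567
v -2.021 1.42 0.161
v -1.077 1.489 0.131
v -0.717 0.827 0.703
v -2.263 0.573 -0.183
v -1.903 -0.089 0.389
v 0.492 -3.408 -0.873
v 1.063 -3.42 -0.217
v -0.812 -3.812 0.253
v 0.895 -2.96 -0.246
v 0.6 -2.643 -0.475
v 0.27 -2.568 -0.83
v 0.011 -2.761 -1.199
v -0.096 -3.159 -1.464
v -0.016 -3.636 -1.542
v 0.226 -4.041 -1.408
v 0.552 -4.245 -1.104
v 0.859 -4.184 -0.727
v 1.049 -3.876 -0.396
v 1.601 3.275 -0.385
v 1.959 3.581 -0.188
v 2.397 2.43 0.802
v 2.039 2.125 0.605
v 1.617 3.611 -0.002
v 2.055 2.461 0.988
v 1.266 3.445 -0.04
v 1.704 2.294 0.95
v 1.111 3.179 -0.28
v 1.549 2.029 0.71
v 1.243 2.97 -0.582
v 1.681 1.819 0.408
v 1.585 2.939 -0.768
v 2.023 1.789 0.222
v 1.936 3.106 -0.73
v 2.374 1.955 0.26
v 2.091 3.371 -0.49
v 2.529 2.221 0.5
v -3.136 -2.431 1.855
v -2.914 -2.833 2.558
v -3.788 -1.456 2.62
v -3.566 -1.858 3.323
v -1.794 -1.582 1.917
v -1.572 -1.984 2.62
v -2.446 -0.607 2.682
v -2.224 -1.009 3.385
v 2.076 1.994 -3.711
v 2.644 2.145 -3.835
v 1.904 3.286 -2.929
v 2.428 2.28 -4.105
v 2.078 2.305 -4.224
v 1.727 2.212 -4.148
v 1.51 2.035 -3.904
v 1.509 1.843 -3.587
v 1.725 1.709 -3.317
v 2.075 1.683 -3.198
v 2.426 1.776 -3.274
v 2.643 1.953 -3.518
f 1 12 6
f 1 6 2
f 1 2 8
f 1 8 11
f 1 11 12
f 2 6 10
f 6 12 5
f 12 11 3
f 11 8 7
f 8 2 9
f 4 10 5
f 4 5 3
f 4 3 7
f 4 7 9
f 4 9 10
f 5 10 6
f 3 5 12
f 7 3 11
f 9 7 8
f 10 9 2
f 14 13 16
f 14 16 15
f 16 13 17
f 16 17 15
f 17 13 18
f 17 18 15
f 18 13 19
f 18 19 15
f 19 13 20
f 19 20 15
f 20 13 21
f 20 21 15
f 21 13 22
f 21 22 15
f 22 13 23
f 22 23 15
f 23 13 24
f 23 24 15
f 24 13 25
f 24 25 15
f 25 13 14
f 25 14 15
f 27 26 30
f 27 30 28
f 28 30 31
f 28 31 29
f 30 26 32
f 30 32 31
f 31 32 33
f 31 33 29
f 32 26 34
f 32 34 33
f 33 34 35
f 33 35 29
f 34 26 36
f 34 36 35
f 35 36 37
f 35 37 29
f 36 26 38
f 36 38 37
f 37 38 39
f 37 39 29
f 38 26 40
f 38 40 39
f 39 40 41
f 39 41 29
f 40 26 42
f 40 42 41
f 41 42 43
f 41 43 29
f 42 26 27
f 42 27 43
f 43 27 28
f 43 28 29
f 45 47 44
f 48 45 44
f 44 47 46
f 46 48 44
f 45 51 47
f 49 45 48
f 49 51 45
f 47 51 46
f 50 48 46
f 46 51 50
f 50 49 48
f 51 49 50
f 53 52 55
f 53 55 54
f 55 52 56
f 55 56 54
f 56 52 57
f 56 57 54
f 57 52 58
f 57 58 54
f 58 52 59
f 58 59 54
f 59 52 60
f 59 60 54
f 60 52 61
f 60 61 54
f 61 52 62
f 61 62 54
f 62 52 63
f 62 63 54
f 63 52 53
f 63 53 54



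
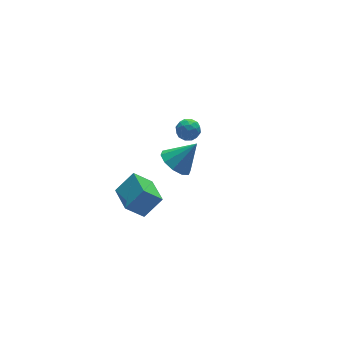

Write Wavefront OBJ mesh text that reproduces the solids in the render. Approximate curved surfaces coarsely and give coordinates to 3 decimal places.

v 3.387 4.418 0.22
v 3.882 4.046 0.099
v 2.858 3.954 -0.519
v 3.353 3.582 -0.64
v 3.033 3.516 -0.1
v 3.361 3.802 0.356
v 3.379 4.198 -0.776
v 3.707 4.484 -0.32
v 3.877 3.91 -0.517
v 3.664 3.489 -0.1
v 3.076 4.511 -0.32
v 2.863 4.09 0.097
v 3.681 4.273 0.224
v 3.059 3.727 -0.644
v 2.871 3.688 -0.327
v 3.162 3.47 -0.399
v 3.375 4.129 0.376
v 3.666 3.911 0.304
v 3.167 3.599 0.187
v 3.074 4.089 -0.724
v 3.365 3.871 -0.796
v 3.578 4.53 -0.021
v 3.869 4.312 -0.093
v 3.573 4.401 -0.607
v 3.969 3.974 -0.209
v 3.658 3.702 -0.644
v 3.674 4.063 -0.724
v 3.866 4.232 -0.455
v 3.844 3.726 0.036
v 3.532 3.454 -0.398
v 3.345 3.415 -0.081
v 3.537 3.583 0.188
v 3.841 3.647 -0.326
v 3.208 4.546 -0.022
v 2.896 4.274 -0.456
v 3.203 4.417 -0.608
v 3.395 4.585 -0.339
v 3.082 4.298 0.224
v 2.771 4.026 -0.211
v 2.874 3.768 0.035
v 3.066 3.937 0.304
v 2.899 4.353 -0.094
v 0.667 -0.019 2.48
v 1.129 0.603 2.156
v 1.633 -0.161 3.58
v 0.785 0.813 2.484
v 0.397 0.704 2.811
v 0.112 0.32 3.012
v 0.039 -0.194 3.009
v 0.206 -0.641 2.805
v 0.549 -0.851 2.477
v 0.938 -0.742 2.15
v 1.223 -0.358 1.949
v 1.296 0.156 1.951
v -0.666 2.447 -2.91
v 0.286 2.442 -1.995
v -0.447 3.966 -3.129
v 0.504 3.961 -2.214
v 0.176 2.199 -3.786
v 1.127 2.194 -2.871
v 0.394 3.718 -4.005
v 1.346 3.713 -3.09
f 1 38 17
f 38 12 41
f 17 41 6
f 38 41 17
f 1 17 13
f 17 6 18
f 13 18 2
f 17 18 13
f 1 13 22
f 13 2 23
f 22 23 8
f 13 23 22
f 1 22 34
f 22 8 37
f 34 37 11
f 22 37 34
f 1 34 38
f 34 11 42
f 38 42 12
f 34 42 38
f 2 18 29
f 18 6 32
f 29 32 10
f 18 32 29
f 6 41 19
f 41 12 40
f 19 40 5
f 41 40 19
f 12 42 39
f 42 11 35
f 39 35 3
f 42 35 39
f 11 37 36
f 37 8 24
f 36 24 7
f 37 24 36
f 8 23 28
f 23 2 25
f 28 25 9
f 23 25 28
f 4 30 16
f 30 10 31
f 16 31 5
f 30 31 16
f 4 16 14
f 16 5 15
f 14 15 3
f 16 15 14
f 4 14 21
f 14 3 20
f 21 20 7
f 14 20 21
f 4 21 26
f 21 7 27
f 26 27 9
f 21 27 26
f 4 26 30
f 26 9 33
f 30 33 10
f 26 33 30
f 5 31 19
f 31 10 32
f 19 32 6
f 31 32 19
f 3 15 39
f 15 5 40
f 39 40 12
f 15 40 39
f 7 20 36
f 20 3 35
f 36 35 11
f 20 35 36
f 9 27 28
f 27 7 24
f 28 24 8
f 27 24 28
f 10 33 29
f 33 9 25
f 29 25 2
f 33 25 29
f 44 43 46
f 44 46 45
f 46 43 47
f 46 47 45
f 47 43 48
f 47 48 45
f 48 43 49
f 48 49 45
f 49 43 50
f 49 50 45
f 50 43 51
f 50 51 45
f 51 43 52
f 51 52 45
f 52 43 53
f 52 53 45
f 53 43 54
f 53 54 45
f 54 43 44
f 54 44 45
f 56 58 55
f 59 56 55
f 55 58 57
f 57 59 55
f 56 62 58
f 60 56 59
f 60 62 56
f 58 62 57
f 61 59 57
f 57 62 61
f 61 60 59
f 62 60 61



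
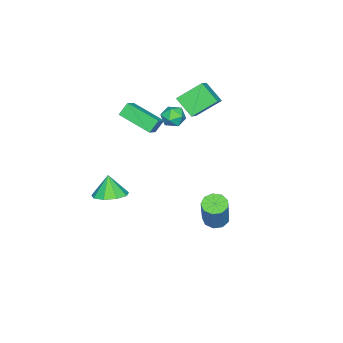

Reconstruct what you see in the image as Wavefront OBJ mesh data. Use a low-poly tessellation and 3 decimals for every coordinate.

v -1.092 2.701 -4.594
v -0.443 2.887 -4.921
v 0.44 3.265 -2.953
v -0.208 3.079 -2.626
v -0.738 3.303 -4.868
v 0.145 3.681 -2.9
v -1.199 3.437 -4.687
v -0.316 3.815 -2.719
v -1.61 3.227 -4.463
v -0.726 3.605 -2.495
v -1.778 2.771 -4.3
v -0.895 3.149 -2.331
v -1.625 2.282 -4.274
v -0.742 2.66 -2.306
v -1.222 1.989 -4.398
v -0.339 2.367 -2.43
v -0.759 2.029 -4.614
v 0.124 2.407 -2.646
v -0.451 2.384 -4.821
v 0.432 2.762 -2.853
v -3.36 -0.403 1.095
v -2.808 -0.333 1.639
v -3.092 -1.627 0.981
v -2.54 -1.557 1.525
v -3.29 -1.492 1.721
v -3.456 -0.735 1.792
v -2.444 -1.225 0.828
v -2.61 -0.468 0.899
v -2.242 -0.841 1.474
v -2.765 -1.006 2.026
v -3.135 -0.954 0.594
v -3.658 -1.119 1.146
v -3.706 -0.921 2.397
v -4.639 0.158 3.427
v -3.399 0.201 1.499
v -4.332 1.281 2.529
v -2.728 -0.681 3.031
v -3.661 0.399 4.061
v -2.421 0.442 2.133
v -3.354 1.521 3.163
v -0.534 -2.066 3.543
v 0.23 -1.983 4.03
v -0.352 -0.089 2.921
v 0.412 -0.006 3.408
v -0.052 -2.334 2.832
v 0.712 -2.251 3.319
v 0.13 -0.357 2.21
v 0.894 -0.274 2.697
v 3.374 -1.261 -1.046
v 3.945 -0.52 -0.694
v 3.026 -1.579 0.186
v 3.312 -0.291 -0.814
v 2.708 -0.516 -1.043
v 2.416 -1.09 -1.274
v 2.572 -1.744 -1.398
v 3.104 -2.173 -1.357
v 3.762 -2.175 -1.172
v 4.239 -1.749 -0.927
v 4.311 -1.096 -0.739
f 2 1 5
f 2 5 3
f 3 5 6
f 3 6 4
f 5 1 7
f 5 7 6
f 6 7 8
f 6 8 4
f 7 1 9
f 7 9 8
f 8 9 10
f 8 10 4
f 9 1 11
f 9 11 10
f 10 11 12
f 10 12 4
f 11 1 13
f 11 13 12
f 12 13 14
f 12 14 4
f 13 1 15
f 13 15 14
f 14 15 16
f 14 16 4
f 15 1 17
f 15 17 16
f 16 17 18
f 16 18 4
f 17 1 19
f 17 19 18
f 18 19 20
f 18 20 4
f 19 1 2
f 19 2 20
f 20 2 3
f 20 3 4
f 21 32 26
f 21 26 22
f 21 22 28
f 21 28 31
f 21 31 32
f 22 26 30
f 26 32 25
f 32 31 23
f 31 28 27
f 28 22 29
f 24 30 25
f 24 25 23
f 24 23 27
f 24 27 29
f 24 29 30
f 25 30 26
f 23 25 32
f 27 23 31
f 29 27 28
f 30 29 22
f 34 36 33
f 37 34 33
f 33 36 35
f 35 37 33
f 34 40 36
f 38 34 37
f 38 40 34
f 36 40 35
f 39 37 35
f 35 40 39
f 39 38 37
f 40 38 39
f 42 44 41
f 45 42 41
f 41 44 43
f 43 45 41
f 42 48 44
f 46 42 45
f 46 48 42
f 44 48 43
f 47 45 43
f 43 48 47
f 47 46 45
f 48 46 47
f 50 49 52
f 50 52 51
f 52 49 53
f 52 53 51
f 53 49 54
f 53 54 51
f 54 49 55
f 54 55 51
f 55 49 56
f 55 56 51
f 56 49 57
f 56 57 51
f 57 49 58
f 57 58 51
f 58 49 59
f 58 59 51
f 59 49 50
f 59 50 51



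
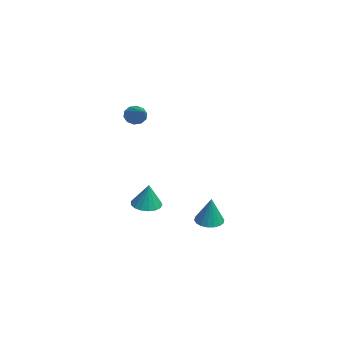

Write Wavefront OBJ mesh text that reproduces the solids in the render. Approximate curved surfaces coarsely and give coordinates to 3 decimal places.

v 1.881 2.112 -3.982
v 2.391 2.481 -4.143
v 2.319 2.128 -2.558
v 2.187 2.676 -4.083
v 1.922 2.76 -4.002
v 1.649 2.715 -3.918
v 1.422 2.551 -3.846
v 1.286 2.3 -3.801
v 1.267 2.011 -3.792
v 1.371 1.743 -3.821
v 1.575 1.547 -3.881
v 1.84 1.463 -3.962
v 2.113 1.508 -4.046
v 2.34 1.672 -4.118
v 2.476 1.923 -4.163
v 2.494 2.212 -4.172
v 2.295 -0.684 -2.677
v 2.672 -1.244 -2.749
v 2.625 -0.616 -1.463
v 2.878 -1.002 -2.818
v 2.951 -0.687 -2.856
v 2.873 -0.371 -2.852
v 2.662 -0.127 -2.808
v 2.368 -0.01 -2.734
v 2.056 -0.047 -2.647
v 1.799 -0.231 -2.567
v 1.656 -0.518 -2.512
v 1.659 -0.843 -2.495
v 1.808 -1.131 -2.52
v 2.068 -1.317 -2.58
v 2.38 -1.358 -2.663
v 1.556 -1.036 2.28
v 1.72 -0.811 1.842
v 3.184 -0.904 2.96
v 1.619 -0.579 2.04
v 1.493 -0.523 2.33
v 1.391 -0.662 2.601
v 1.352 -0.944 2.75
v 1.391 -1.262 2.719
v 1.493 -1.493 2.52
v 1.618 -1.55 2.23
v 1.72 -1.411 1.959
v 1.759 -1.128 1.811
f 2 1 4
f 2 4 3
f 4 1 5
f 4 5 3
f 5 1 6
f 5 6 3
f 6 1 7
f 6 7 3
f 7 1 8
f 7 8 3
f 8 1 9
f 8 9 3
f 9 1 10
f 9 10 3
f 10 1 11
f 10 11 3
f 11 1 12
f 11 12 3
f 12 1 13
f 12 13 3
f 13 1 14
f 13 14 3
f 14 1 15
f 14 15 3
f 15 1 16
f 15 16 3
f 16 1 2
f 16 2 3
f 18 17 20
f 18 20 19
f 20 17 21
f 20 21 19
f 21 17 22
f 21 22 19
f 22 17 23
f 22 23 19
f 23 17 24
f 23 24 19
f 24 17 25
f 24 25 19
f 25 17 26
f 25 26 19
f 26 17 27
f 26 27 19
f 27 17 28
f 27 28 19
f 28 17 29
f 28 29 19
f 29 17 30
f 29 30 19
f 30 17 31
f 30 31 19
f 31 17 18
f 31 18 19
f 33 32 35
f 33 35 34
f 35 32 36
f 35 36 34
f 36 32 37
f 36 37 34
f 37 32 38
f 37 38 34
f 38 32 39
f 38 39 34
f 39 32 40
f 39 40 34
f 40 32 41
f 40 41 34
f 41 32 42
f 41 42 34
f 42 32 43
f 42 43 34
f 43 32 33
f 43 33 34



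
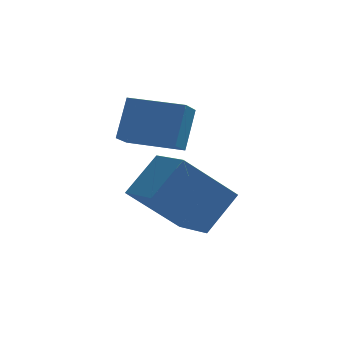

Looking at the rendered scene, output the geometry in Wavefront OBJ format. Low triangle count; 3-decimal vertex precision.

v -3.938 0.482 3.289
v -3.595 1.216 4.431
v -3.619 1.17 2.751
v -3.275 1.903 3.893
v -2.425 -0.223 3.287
v -2.081 0.51 4.429
v -2.105 0.464 2.749
v -1.762 1.198 3.891
v -3.136 -1.263 1.928
v -2.239 -0.487 2.895
v -3.737 0.043 1.437
v -2.84 0.819 2.403
v -1.68 -1.139 0.477
v -0.783 -0.363 1.443
v -2.281 0.167 -0.015
v -1.384 0.943 0.952
f 2 4 1
f 5 2 1
f 1 4 3
f 3 5 1
f 2 8 4
f 6 2 5
f 6 8 2
f 4 8 3
f 7 5 3
f 3 8 7
f 7 6 5
f 8 6 7
f 10 12 9
f 13 10 9
f 9 12 11
f 11 13 9
f 10 16 12
f 14 10 13
f 14 16 10
f 12 16 11
f 15 13 11
f 11 16 15
f 15 14 13
f 16 14 15



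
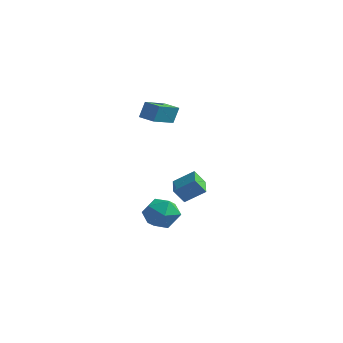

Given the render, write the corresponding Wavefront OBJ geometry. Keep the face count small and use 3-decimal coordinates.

v -3.925 -1.132 3.32
v -3.796 -0.826 4.263
v -3.995 0.506 2.798
v -3.867 0.812 3.741
v -3.033 -1.132 3.199
v -2.905 -0.826 4.142
v -3.104 0.506 2.677
v -2.975 0.812 3.62
v -1.504 -1.549 -0.972
v -0.627 -0.977 -0.253
v -2.289 -0.566 -0.794
v -1.412 0.005 -0.076
v -1.148 -1.125 -1.744
v -0.271 -0.554 -1.026
v -1.933 -0.143 -1.567
v -1.056 0.429 -0.848
v -3.456 -0.242 -3.167
v -2.494 -0.185 -3.613
v -2.966 -1.635 -2.287
v -2.004 -1.578 -2.733
v -2.31 -0.839 -2.034
v -2.613 0.021 -2.578
v -2.847 -1.841 -3.322
v -3.15 -0.981 -3.866
v -2.118 -1.174 -3.709
v -1.785 -0.554 -2.912
v -3.675 -1.266 -2.988
v -3.342 -0.646 -2.191
f 2 4 1
f 5 2 1
f 1 4 3
f 3 5 1
f 2 8 4
f 6 2 5
f 6 8 2
f 4 8 3
f 7 5 3
f 3 8 7
f 7 6 5
f 8 6 7
f 10 12 9
f 13 10 9
f 9 12 11
f 11 13 9
f 10 16 12
f 14 10 13
f 14 16 10
f 12 16 11
f 15 13 11
f 11 16 15
f 15 14 13
f 16 14 15
f 17 28 22
f 17 22 18
f 17 18 24
f 17 24 27
f 17 27 28
f 18 22 26
f 22 28 21
f 28 27 19
f 27 24 23
f 24 18 25
f 20 26 21
f 20 21 19
f 20 19 23
f 20 23 25
f 20 25 26
f 21 26 22
f 19 21 28
f 23 19 27
f 25 23 24
f 26 25 18



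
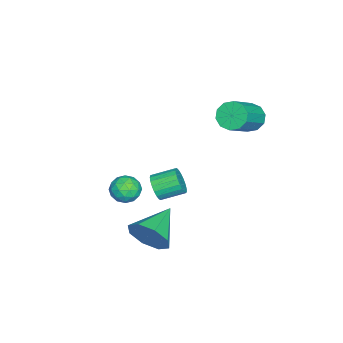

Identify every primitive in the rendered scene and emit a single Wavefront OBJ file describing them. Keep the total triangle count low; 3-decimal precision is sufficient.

v -0.968 -0.505 -2.795
v -0.44 -1.027 -2.56
v -1.86 -1.393 -2.76
v -1.332 -1.915 -2.525
v -1.548 -1.338 -2.049
v -0.996 -0.789 -2.071
v -1.304 -1.631 -3.249
v -0.752 -1.082 -3.271
v -0.647 -1.722 -2.841
v -0.798 -1.541 -2.1
v -1.502 -0.879 -3.22
v -1.653 -0.698 -2.479
v -0.626 -0.688 -2.68
v -1.674 -1.732 -2.64
v -1.801 -1.393 -2.36
v -1.491 -1.699 -2.222
v -0.953 -0.549 -2.393
v -0.642 -0.855 -2.255
v -1.293 -1.038 -1.955
v -1.658 -1.565 -3.065
v -1.347 -1.871 -2.927
v -0.809 -0.721 -3.098
v -0.499 -1.027 -2.96
v -1.007 -1.382 -3.365
v -0.437 -1.403 -2.708
v -0.962 -1.925 -2.687
v -0.945 -1.758 -3.113
v -0.621 -1.436 -3.125
v -0.526 -1.297 -2.272
v -1.05 -1.819 -2.251
v -1.177 -1.48 -1.972
v -0.853 -1.158 -1.984
v -0.648 -1.706 -2.437
v -1.25 -0.601 -3.069
v -1.774 -1.123 -3.048
v -1.447 -1.262 -3.336
v -1.123 -0.94 -3.348
v -1.338 -0.495 -2.633
v -1.863 -1.017 -2.612
v -1.679 -0.984 -2.195
v -1.355 -0.662 -2.207
v -1.652 -0.714 -2.883
v -1.245 0.161 -2.305
v -0.878 0.492 -2.801
v -1.247 1.549 -2.371
v -1.615 1.219 -1.875
v -1.135 0.455 -2.931
v -1.505 1.512 -2.501
v -1.412 0.367 -2.953
v -1.782 1.424 -2.523
v -1.66 0.243 -2.863
v -2.029 1.301 -2.433
v -1.836 0.106 -2.677
v -2.206 1.163 -2.246
v -1.91 -0.022 -2.426
v -2.28 1.035 -1.996
v -1.869 -0.118 -2.154
v -2.239 0.939 -1.724
v -1.72 -0.166 -1.909
v -2.09 0.891 -1.478
v -1.489 -0.157 -1.732
v -1.859 0.9 -1.301
v -1.216 -0.094 -1.654
v -1.586 0.964 -1.224
v -0.948 0.014 -1.689
v -1.318 1.072 -1.258
v -0.731 0.148 -1.83
v -1.101 1.205 -1.4
v -0.603 0.283 -2.054
v -0.973 1.341 -1.623
v -0.586 0.398 -2.321
v -0.956 1.455 -1.89
v -0.683 0.472 -2.585
v -1.053 1.529 -2.155
v 2.314 0.9 -2.597
v 2.733 1.31 -1.726
v 0.586 1.36 -1.983
v 2.666 1.849 -2.319
v 2.392 1.832 -3.074
v 2.073 1.269 -3.55
v 1.894 0.489 -3.468
v 1.962 -0.049 -2.875
v 2.235 -0.032 -2.12
v 2.554 0.531 -1.644
v -2.984 3.917 1.936
v -2.544 4.372 1.516
v -1.037 3.939 2.623
v -1.476 3.483 3.044
v -2.727 4.628 1.865
v -1.219 4.195 2.972
v -3.007 4.612 2.241
v -1.5 4.179 3.348
v -3.279 4.331 2.501
v -1.772 3.898 3.608
v -3.438 3.891 2.545
v -1.931 3.458 3.652
v -3.423 3.461 2.357
v -1.916 3.028 3.464
v -3.241 3.205 2.008
v -1.733 2.772 3.115
v -2.96 3.221 1.632
v -1.453 2.788 2.739
v -2.688 3.502 1.372
v -1.181 3.069 2.479
v -2.529 3.942 1.328
v -1.022 3.509 2.435
f 1 38 17
f 38 12 41
f 17 41 6
f 38 41 17
f 1 17 13
f 17 6 18
f 13 18 2
f 17 18 13
f 1 13 22
f 13 2 23
f 22 23 8
f 13 23 22
f 1 22 34
f 22 8 37
f 34 37 11
f 22 37 34
f 1 34 38
f 34 11 42
f 38 42 12
f 34 42 38
f 2 18 29
f 18 6 32
f 29 32 10
f 18 32 29
f 6 41 19
f 41 12 40
f 19 40 5
f 41 40 19
f 12 42 39
f 42 11 35
f 39 35 3
f 42 35 39
f 11 37 36
f 37 8 24
f 36 24 7
f 37 24 36
f 8 23 28
f 23 2 25
f 28 25 9
f 23 25 28
f 4 30 16
f 30 10 31
f 16 31 5
f 30 31 16
f 4 16 14
f 16 5 15
f 14 15 3
f 16 15 14
f 4 14 21
f 14 3 20
f 21 20 7
f 14 20 21
f 4 21 26
f 21 7 27
f 26 27 9
f 21 27 26
f 4 26 30
f 26 9 33
f 30 33 10
f 26 33 30
f 5 31 19
f 31 10 32
f 19 32 6
f 31 32 19
f 3 15 39
f 15 5 40
f 39 40 12
f 15 40 39
f 7 20 36
f 20 3 35
f 36 35 11
f 20 35 36
f 9 27 28
f 27 7 24
f 28 24 8
f 27 24 28
f 10 33 29
f 33 9 25
f 29 25 2
f 33 25 29
f 44 43 47
f 44 47 45
f 45 47 48
f 45 48 46
f 47 43 49
f 47 49 48
f 48 49 50
f 48 50 46
f 49 43 51
f 49 51 50
f 50 51 52
f 50 52 46
f 51 43 53
f 51 53 52
f 52 53 54
f 52 54 46
f 53 43 55
f 53 55 54
f 54 55 56
f 54 56 46
f 55 43 57
f 55 57 56
f 56 57 58
f 56 58 46
f 57 43 59
f 57 59 58
f 58 59 60
f 58 60 46
f 59 43 61
f 59 61 60
f 60 61 62
f 60 62 46
f 61 43 63
f 61 63 62
f 62 63 64
f 62 64 46
f 63 43 65
f 63 65 64
f 64 65 66
f 64 66 46
f 65 43 67
f 65 67 66
f 66 67 68
f 66 68 46
f 67 43 69
f 67 69 68
f 68 69 70
f 68 70 46
f 69 43 71
f 69 71 70
f 70 71 72
f 70 72 46
f 71 43 73
f 71 73 72
f 72 73 74
f 72 74 46
f 73 43 44
f 73 44 74
f 74 44 45
f 74 45 46
f 76 75 78
f 76 78 77
f 78 75 79
f 78 79 77
f 79 75 80
f 79 80 77
f 80 75 81
f 80 81 77
f 81 75 82
f 81 82 77
f 82 75 83
f 82 83 77
f 83 75 84
f 83 84 77
f 84 75 76
f 84 76 77
f 86 85 89
f 86 89 87
f 87 89 90
f 87 90 88
f 89 85 91
f 89 91 90
f 90 91 92
f 90 92 88
f 91 85 93
f 91 93 92
f 92 93 94
f 92 94 88
f 93 85 95
f 93 95 94
f 94 95 96
f 94 96 88
f 95 85 97
f 95 97 96
f 96 97 98
f 96 98 88
f 97 85 99
f 97 99 98
f 98 99 100
f 98 100 88
f 99 85 101
f 99 101 100
f 100 101 102
f 100 102 88
f 101 85 103
f 101 103 102
f 102 103 104
f 102 104 88
f 103 85 105
f 103 105 104
f 104 105 106
f 104 106 88
f 105 85 86
f 105 86 106
f 106 86 87
f 106 87 88

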